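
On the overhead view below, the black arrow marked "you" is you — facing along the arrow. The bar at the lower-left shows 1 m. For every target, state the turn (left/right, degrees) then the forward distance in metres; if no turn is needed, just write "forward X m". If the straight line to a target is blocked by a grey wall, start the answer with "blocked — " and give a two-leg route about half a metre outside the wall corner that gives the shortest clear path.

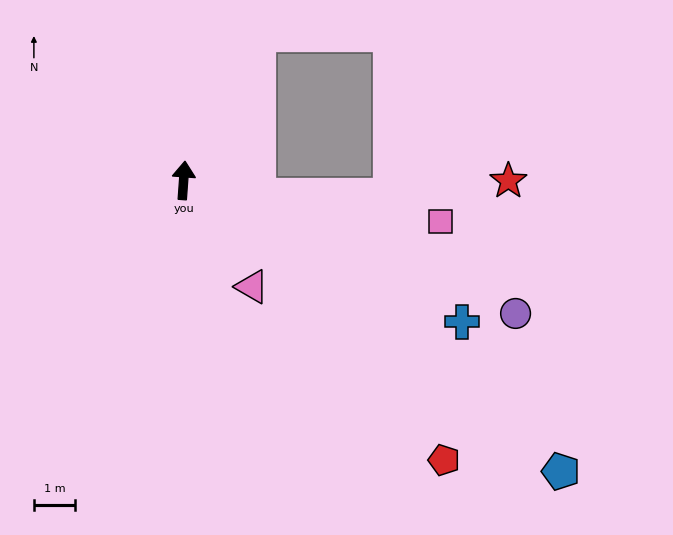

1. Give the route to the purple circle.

turn right 108°, forward 8.6 m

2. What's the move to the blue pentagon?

turn right 124°, forward 11.5 m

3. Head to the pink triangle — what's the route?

turn right 143°, forward 3.0 m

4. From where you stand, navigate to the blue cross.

turn right 113°, forward 7.5 m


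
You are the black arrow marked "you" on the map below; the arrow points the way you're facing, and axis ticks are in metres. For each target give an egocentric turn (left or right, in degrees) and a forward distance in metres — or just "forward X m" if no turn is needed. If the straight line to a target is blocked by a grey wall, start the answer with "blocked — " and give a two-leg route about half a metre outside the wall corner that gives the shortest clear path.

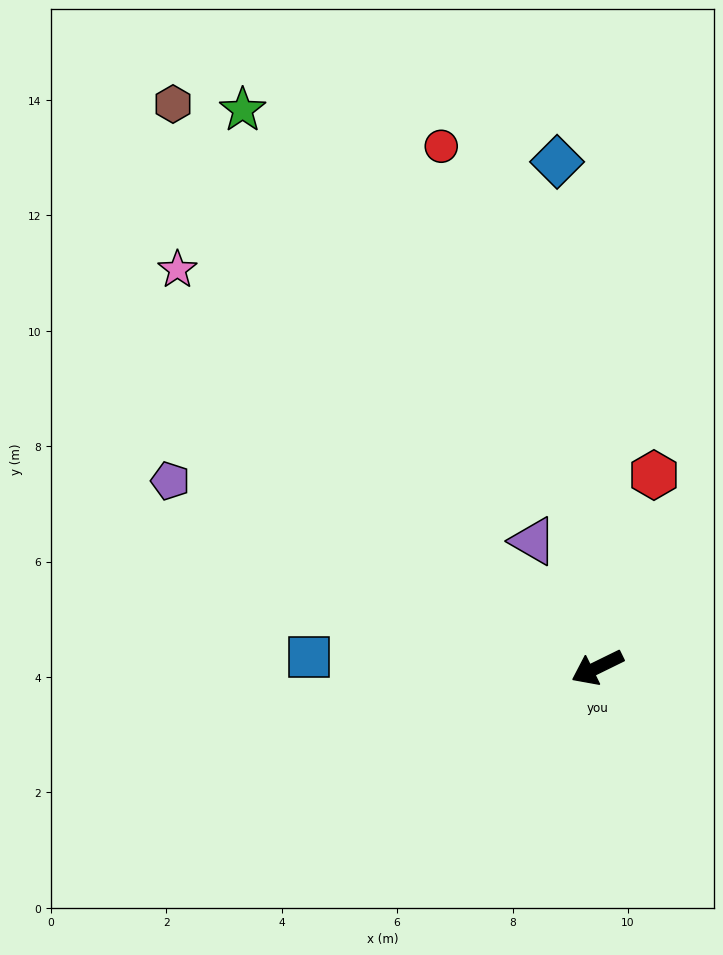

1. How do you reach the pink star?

turn right 70°, forward 10.0 m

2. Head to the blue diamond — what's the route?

turn right 112°, forward 8.8 m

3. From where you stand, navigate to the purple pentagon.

turn right 50°, forward 8.1 m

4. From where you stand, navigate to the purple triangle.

turn right 89°, forward 2.5 m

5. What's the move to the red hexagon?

turn right 133°, forward 3.5 m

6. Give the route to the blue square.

turn right 28°, forward 5.0 m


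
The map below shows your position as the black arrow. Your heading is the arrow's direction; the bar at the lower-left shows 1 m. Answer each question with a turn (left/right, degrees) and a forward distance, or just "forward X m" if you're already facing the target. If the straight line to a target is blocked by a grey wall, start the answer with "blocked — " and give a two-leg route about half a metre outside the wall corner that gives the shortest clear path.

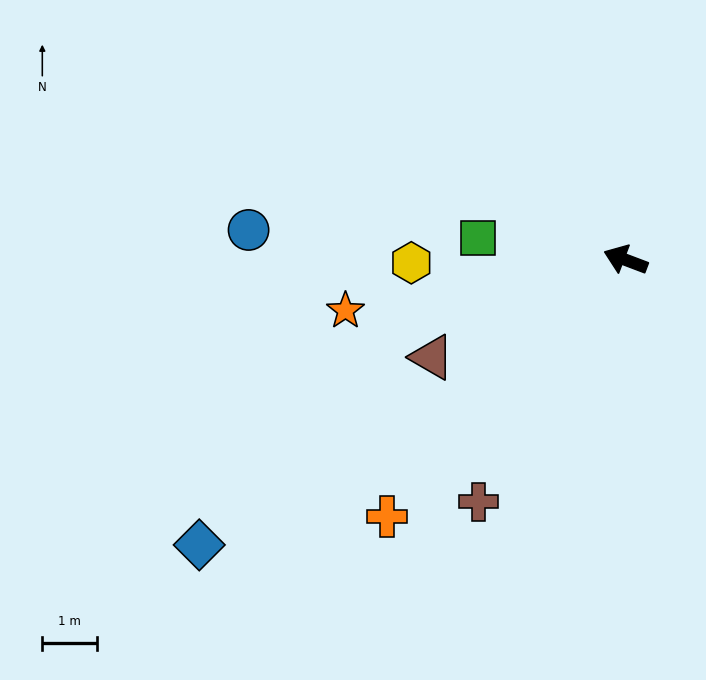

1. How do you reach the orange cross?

turn left 68°, forward 6.4 m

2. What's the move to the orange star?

turn left 31°, forward 5.2 m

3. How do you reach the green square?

turn left 12°, forward 2.7 m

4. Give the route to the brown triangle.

turn left 47°, forward 4.0 m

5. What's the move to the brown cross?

turn left 79°, forward 5.2 m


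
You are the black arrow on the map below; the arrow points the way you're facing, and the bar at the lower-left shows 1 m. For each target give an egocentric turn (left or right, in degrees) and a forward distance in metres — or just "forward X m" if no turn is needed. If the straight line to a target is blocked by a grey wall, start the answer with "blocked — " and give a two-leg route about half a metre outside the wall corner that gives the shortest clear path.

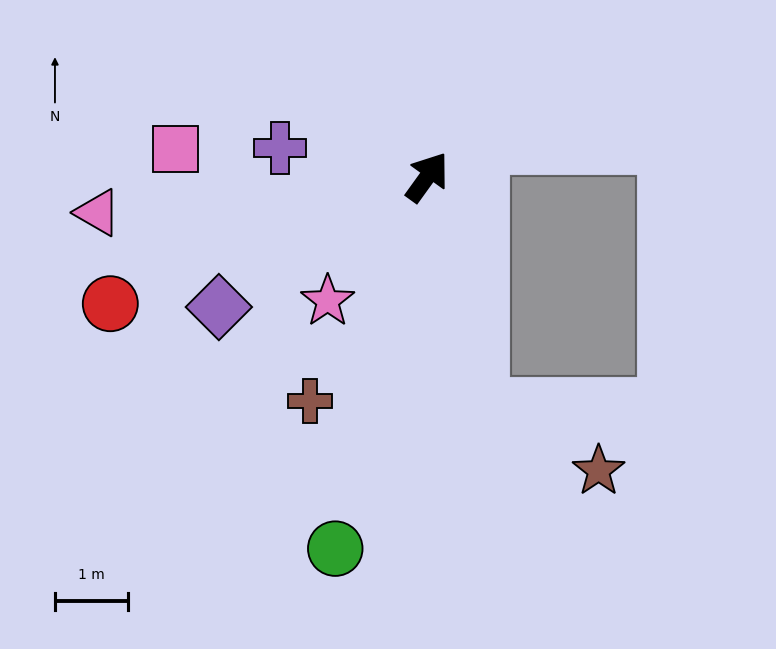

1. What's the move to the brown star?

blocked — turn right 132°, forward 3.3 m, then turn left 51°, forward 1.9 m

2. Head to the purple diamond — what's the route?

turn left 158°, forward 3.4 m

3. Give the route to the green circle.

turn right 158°, forward 5.2 m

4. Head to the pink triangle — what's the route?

turn left 132°, forward 4.5 m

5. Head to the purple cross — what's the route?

turn left 115°, forward 2.0 m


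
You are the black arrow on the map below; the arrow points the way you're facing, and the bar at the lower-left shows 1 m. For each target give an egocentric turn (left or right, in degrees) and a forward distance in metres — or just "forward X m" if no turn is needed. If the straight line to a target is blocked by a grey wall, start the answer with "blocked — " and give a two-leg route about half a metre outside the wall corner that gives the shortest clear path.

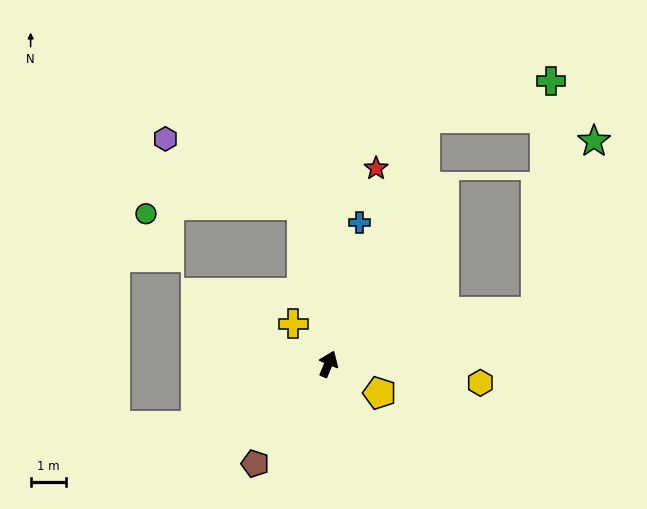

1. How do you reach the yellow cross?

turn left 64°, forward 1.5 m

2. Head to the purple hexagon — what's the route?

blocked — turn left 32°, forward 4.5 m, then turn left 55°, forward 4.3 m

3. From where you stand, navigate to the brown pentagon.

turn left 166°, forward 3.5 m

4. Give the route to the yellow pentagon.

turn right 97°, forward 1.7 m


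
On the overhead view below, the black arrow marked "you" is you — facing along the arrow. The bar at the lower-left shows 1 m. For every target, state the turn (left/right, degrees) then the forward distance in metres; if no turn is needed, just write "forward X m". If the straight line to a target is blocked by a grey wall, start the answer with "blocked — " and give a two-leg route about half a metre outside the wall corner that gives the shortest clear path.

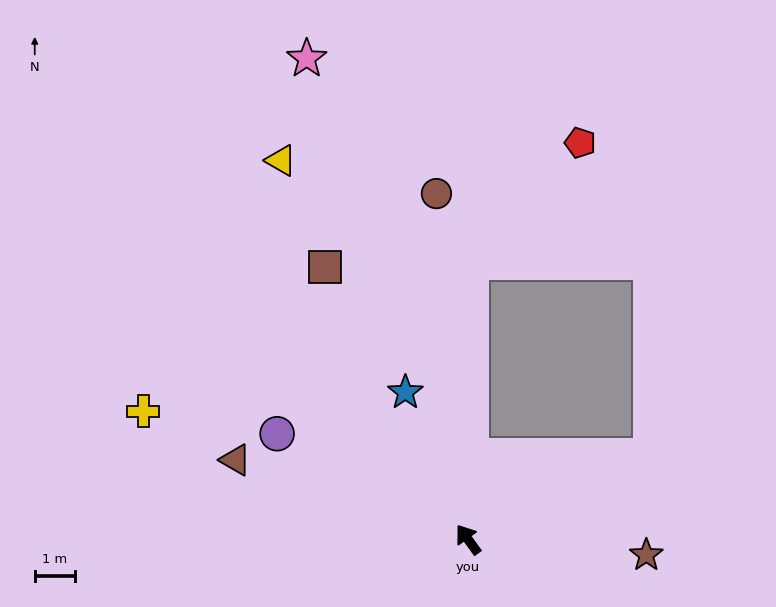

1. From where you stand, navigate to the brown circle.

turn right 31°, forward 8.6 m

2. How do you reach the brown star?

turn right 131°, forward 4.4 m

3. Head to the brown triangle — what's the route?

turn left 35°, forward 6.1 m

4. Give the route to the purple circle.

turn left 25°, forward 5.4 m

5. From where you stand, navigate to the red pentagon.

blocked — turn right 37°, forward 6.8 m, then turn right 41°, forward 4.0 m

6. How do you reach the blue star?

turn right 13°, forward 3.9 m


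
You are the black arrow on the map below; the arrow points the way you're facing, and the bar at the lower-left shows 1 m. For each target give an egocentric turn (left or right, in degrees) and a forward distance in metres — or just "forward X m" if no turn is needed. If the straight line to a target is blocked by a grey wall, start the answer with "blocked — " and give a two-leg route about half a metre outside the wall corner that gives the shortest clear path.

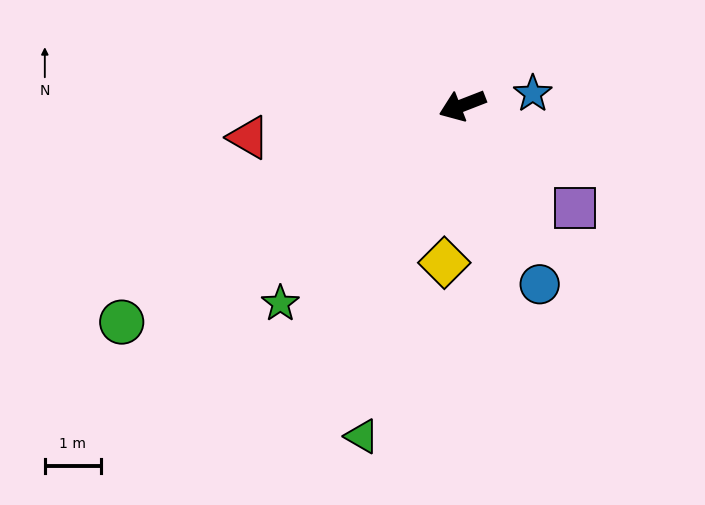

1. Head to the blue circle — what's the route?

turn left 92°, forward 3.5 m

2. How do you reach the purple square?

turn left 116°, forward 2.7 m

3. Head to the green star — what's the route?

turn left 26°, forward 4.8 m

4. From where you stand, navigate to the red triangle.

turn right 13°, forward 3.9 m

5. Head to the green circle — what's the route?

turn left 11°, forward 7.2 m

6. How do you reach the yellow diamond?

turn left 62°, forward 2.8 m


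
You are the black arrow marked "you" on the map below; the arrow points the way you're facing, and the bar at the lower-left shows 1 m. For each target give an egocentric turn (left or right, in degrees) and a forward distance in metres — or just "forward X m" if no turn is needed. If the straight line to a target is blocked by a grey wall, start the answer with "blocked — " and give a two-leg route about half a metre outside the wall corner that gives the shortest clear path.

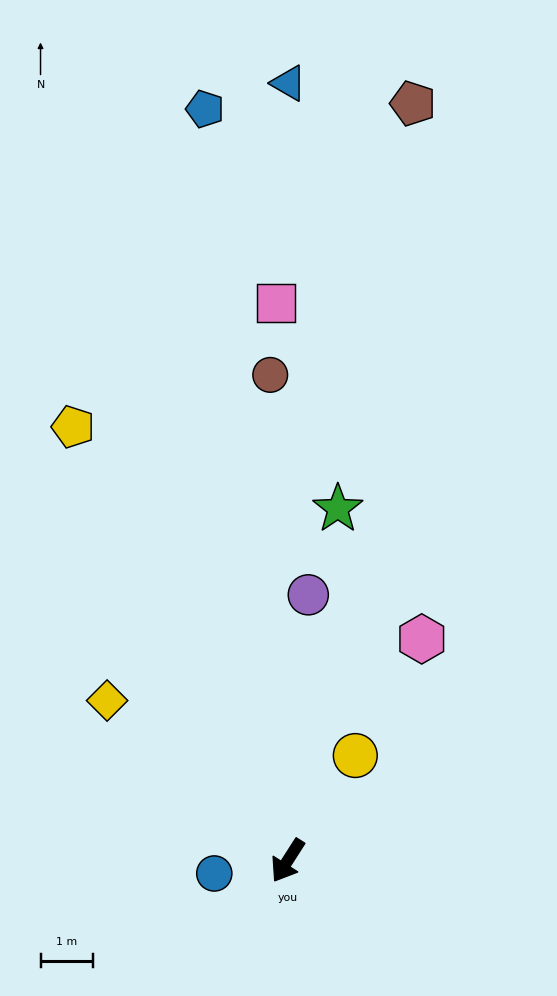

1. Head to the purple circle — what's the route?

turn right 152°, forward 5.0 m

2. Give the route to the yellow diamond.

turn right 99°, forward 4.6 m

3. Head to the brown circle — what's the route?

turn right 145°, forward 9.2 m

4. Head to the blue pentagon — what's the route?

turn right 141°, forward 14.3 m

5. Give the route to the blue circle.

turn right 48°, forward 1.4 m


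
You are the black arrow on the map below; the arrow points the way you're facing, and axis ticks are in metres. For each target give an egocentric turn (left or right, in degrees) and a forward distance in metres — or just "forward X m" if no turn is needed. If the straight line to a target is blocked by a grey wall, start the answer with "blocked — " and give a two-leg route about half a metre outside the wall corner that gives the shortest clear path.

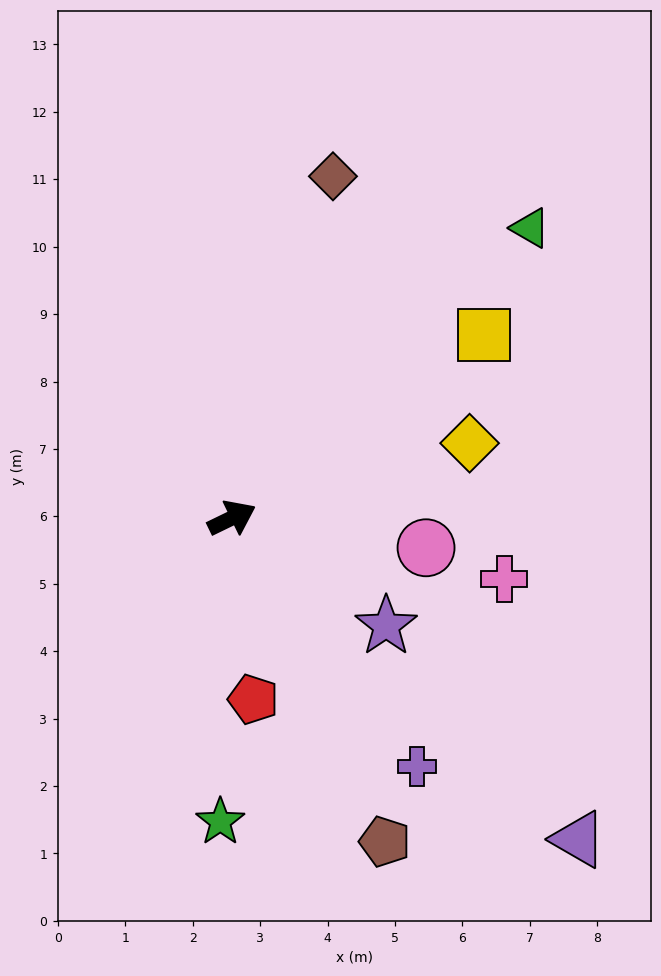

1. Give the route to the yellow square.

turn left 10°, forward 4.6 m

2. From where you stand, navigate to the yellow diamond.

turn right 8°, forward 3.7 m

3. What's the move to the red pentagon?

turn right 109°, forward 2.7 m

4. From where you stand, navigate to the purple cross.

turn right 79°, forward 4.6 m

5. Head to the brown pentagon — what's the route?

turn right 91°, forward 5.3 m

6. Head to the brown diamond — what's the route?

turn left 48°, forward 5.3 m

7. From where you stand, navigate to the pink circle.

turn right 35°, forward 2.9 m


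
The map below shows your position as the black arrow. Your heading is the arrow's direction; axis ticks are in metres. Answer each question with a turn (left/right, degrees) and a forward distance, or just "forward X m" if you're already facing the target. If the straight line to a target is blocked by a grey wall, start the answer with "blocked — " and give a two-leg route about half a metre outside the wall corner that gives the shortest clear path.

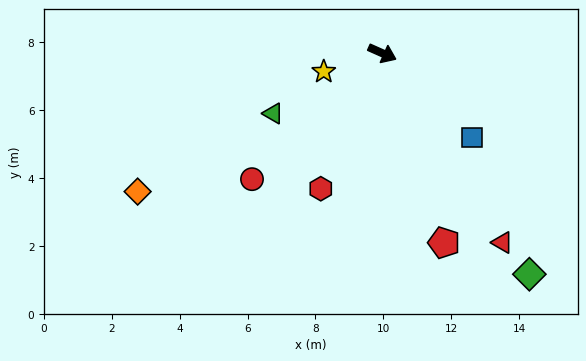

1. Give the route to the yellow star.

turn right 138°, forward 1.8 m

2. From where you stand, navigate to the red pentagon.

turn right 48°, forward 5.9 m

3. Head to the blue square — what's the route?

turn right 19°, forward 3.6 m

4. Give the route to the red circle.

turn right 112°, forward 5.3 m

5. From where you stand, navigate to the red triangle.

turn right 34°, forward 6.6 m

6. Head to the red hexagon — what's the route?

turn right 90°, forward 4.4 m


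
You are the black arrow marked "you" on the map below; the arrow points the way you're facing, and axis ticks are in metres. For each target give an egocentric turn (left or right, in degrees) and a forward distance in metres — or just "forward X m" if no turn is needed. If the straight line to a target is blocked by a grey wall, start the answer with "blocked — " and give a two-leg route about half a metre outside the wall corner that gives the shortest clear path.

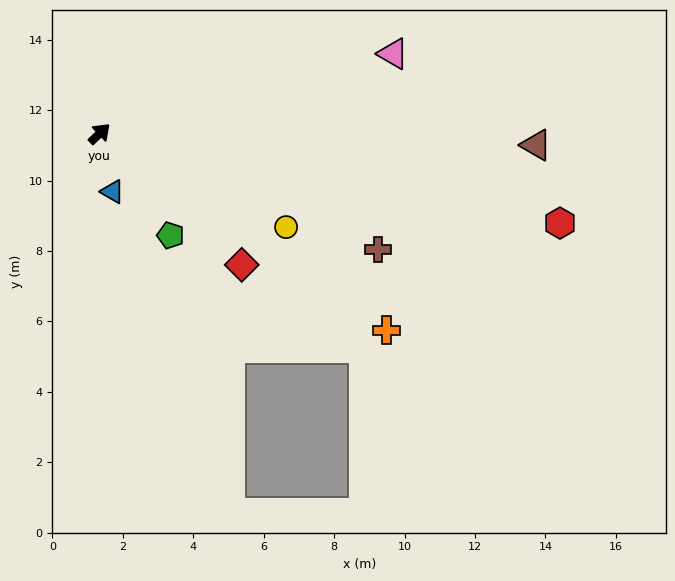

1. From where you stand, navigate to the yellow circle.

turn right 70°, forward 5.9 m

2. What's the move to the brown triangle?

turn right 45°, forward 12.4 m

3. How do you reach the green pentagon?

turn right 99°, forward 3.5 m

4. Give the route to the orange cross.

turn right 78°, forward 9.9 m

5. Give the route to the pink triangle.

turn right 28°, forward 8.6 m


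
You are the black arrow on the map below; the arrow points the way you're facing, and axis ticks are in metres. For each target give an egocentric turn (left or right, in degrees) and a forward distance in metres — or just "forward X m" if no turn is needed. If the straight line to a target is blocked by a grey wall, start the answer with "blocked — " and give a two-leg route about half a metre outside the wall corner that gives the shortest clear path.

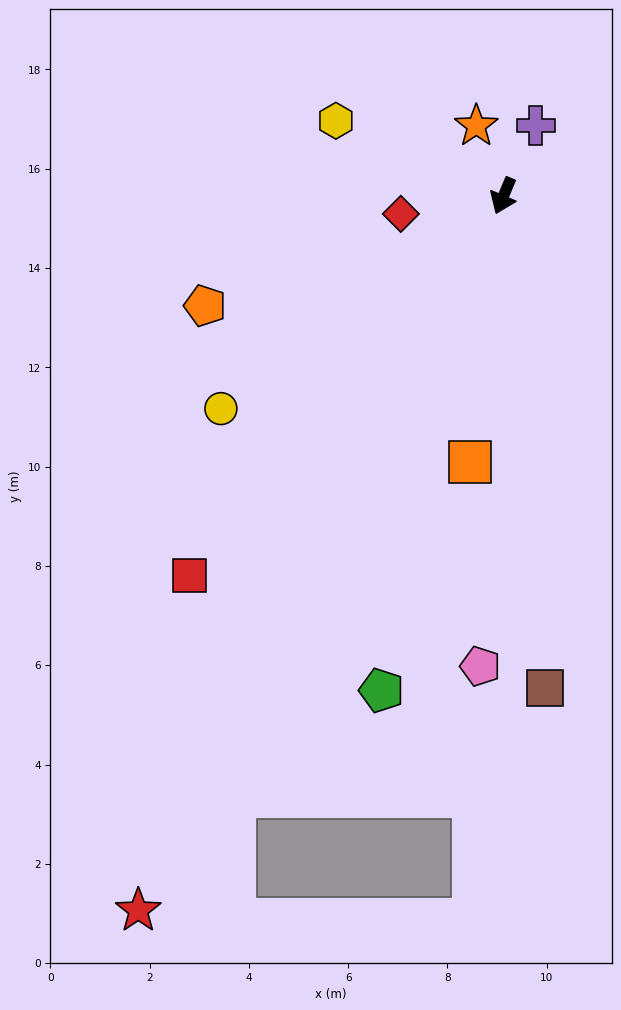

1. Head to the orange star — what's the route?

turn right 136°, forward 1.5 m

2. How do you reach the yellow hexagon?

turn right 91°, forward 3.7 m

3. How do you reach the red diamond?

turn right 57°, forward 2.1 m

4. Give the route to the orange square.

turn left 16°, forward 5.4 m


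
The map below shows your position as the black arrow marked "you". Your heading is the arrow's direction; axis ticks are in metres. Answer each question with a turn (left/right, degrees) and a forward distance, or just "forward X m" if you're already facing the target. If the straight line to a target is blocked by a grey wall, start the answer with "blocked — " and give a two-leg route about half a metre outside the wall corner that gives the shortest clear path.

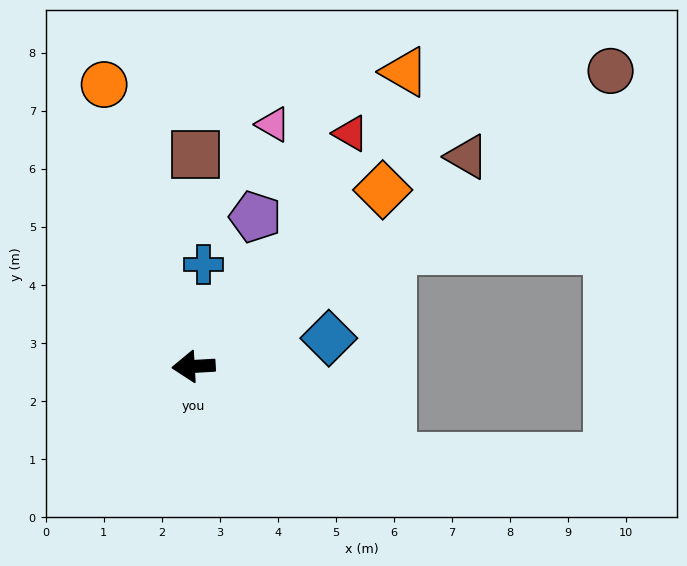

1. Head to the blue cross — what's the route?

turn right 99°, forward 1.8 m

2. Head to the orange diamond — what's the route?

turn right 140°, forward 4.5 m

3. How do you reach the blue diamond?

turn right 171°, forward 2.4 m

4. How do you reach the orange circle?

turn right 76°, forward 5.1 m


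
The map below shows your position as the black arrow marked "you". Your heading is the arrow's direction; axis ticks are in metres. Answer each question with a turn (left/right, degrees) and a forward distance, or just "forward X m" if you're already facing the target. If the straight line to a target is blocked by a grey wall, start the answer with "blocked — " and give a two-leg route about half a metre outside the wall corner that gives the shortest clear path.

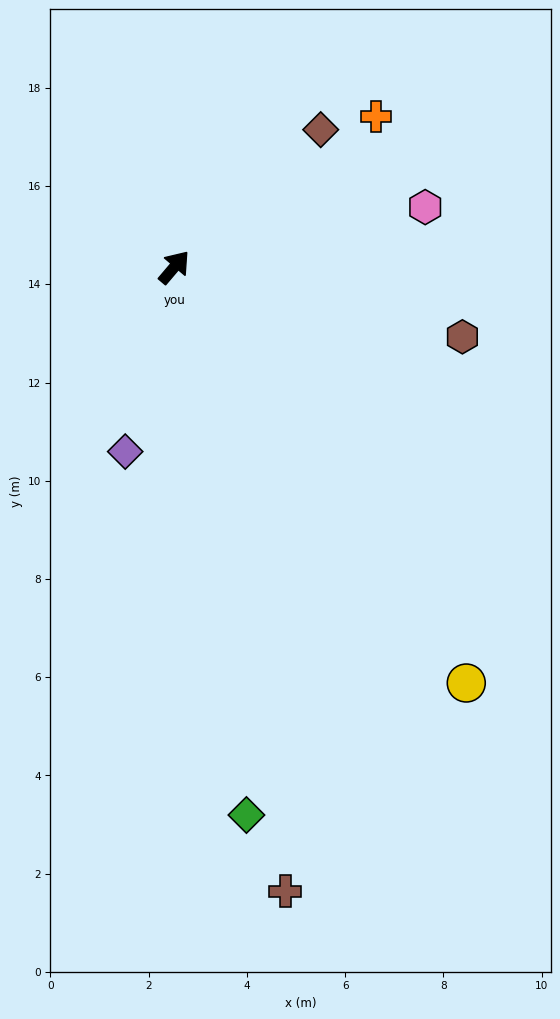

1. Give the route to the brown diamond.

turn right 7°, forward 4.1 m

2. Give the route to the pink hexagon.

turn right 36°, forward 5.3 m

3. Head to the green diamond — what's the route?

turn right 132°, forward 11.3 m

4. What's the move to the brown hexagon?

turn right 63°, forward 6.0 m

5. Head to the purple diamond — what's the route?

turn right 155°, forward 3.9 m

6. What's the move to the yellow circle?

turn right 105°, forward 10.3 m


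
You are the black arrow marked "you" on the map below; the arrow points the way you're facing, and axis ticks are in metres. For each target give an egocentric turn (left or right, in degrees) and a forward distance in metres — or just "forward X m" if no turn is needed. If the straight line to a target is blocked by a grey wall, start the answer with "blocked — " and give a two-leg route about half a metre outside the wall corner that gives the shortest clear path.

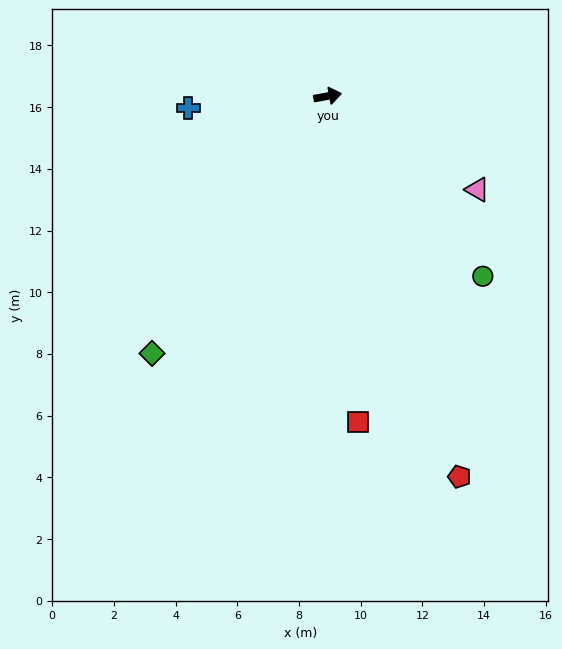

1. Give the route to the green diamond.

turn right 135°, forward 10.1 m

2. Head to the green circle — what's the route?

turn right 60°, forward 7.7 m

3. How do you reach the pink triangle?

turn right 43°, forward 5.7 m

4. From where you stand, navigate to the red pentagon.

turn right 81°, forward 13.1 m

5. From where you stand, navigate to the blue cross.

turn left 174°, forward 4.5 m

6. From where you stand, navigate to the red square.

turn right 95°, forward 10.6 m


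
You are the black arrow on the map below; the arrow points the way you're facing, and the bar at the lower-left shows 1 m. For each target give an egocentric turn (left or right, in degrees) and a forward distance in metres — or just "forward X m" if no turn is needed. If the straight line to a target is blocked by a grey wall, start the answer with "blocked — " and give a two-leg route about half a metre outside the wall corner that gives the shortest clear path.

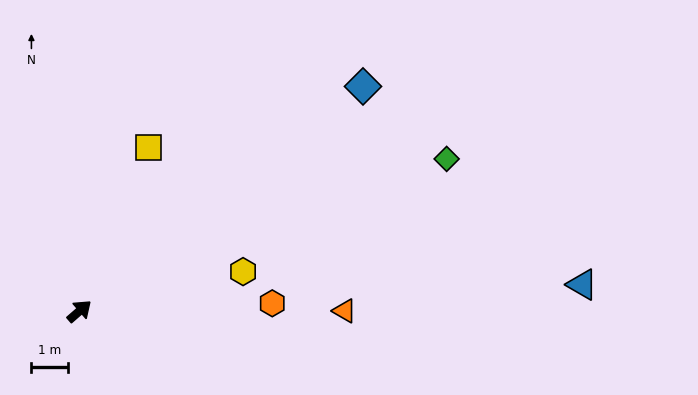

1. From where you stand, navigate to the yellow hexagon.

turn right 27°, forward 4.6 m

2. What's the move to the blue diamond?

turn right 3°, forward 10.0 m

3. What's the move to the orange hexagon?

turn right 39°, forward 5.3 m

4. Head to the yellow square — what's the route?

turn left 26°, forward 4.9 m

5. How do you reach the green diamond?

turn right 19°, forward 10.9 m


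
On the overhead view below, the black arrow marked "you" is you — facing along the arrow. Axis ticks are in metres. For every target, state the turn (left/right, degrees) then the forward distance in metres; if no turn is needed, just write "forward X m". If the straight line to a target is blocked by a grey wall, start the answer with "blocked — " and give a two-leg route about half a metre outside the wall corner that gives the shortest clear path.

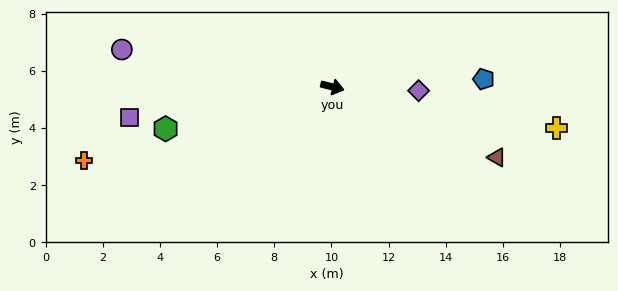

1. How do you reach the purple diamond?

turn left 12°, forward 3.0 m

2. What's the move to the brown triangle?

turn right 9°, forward 6.3 m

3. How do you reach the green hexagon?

turn right 152°, forward 6.0 m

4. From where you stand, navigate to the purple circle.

turn right 176°, forward 7.5 m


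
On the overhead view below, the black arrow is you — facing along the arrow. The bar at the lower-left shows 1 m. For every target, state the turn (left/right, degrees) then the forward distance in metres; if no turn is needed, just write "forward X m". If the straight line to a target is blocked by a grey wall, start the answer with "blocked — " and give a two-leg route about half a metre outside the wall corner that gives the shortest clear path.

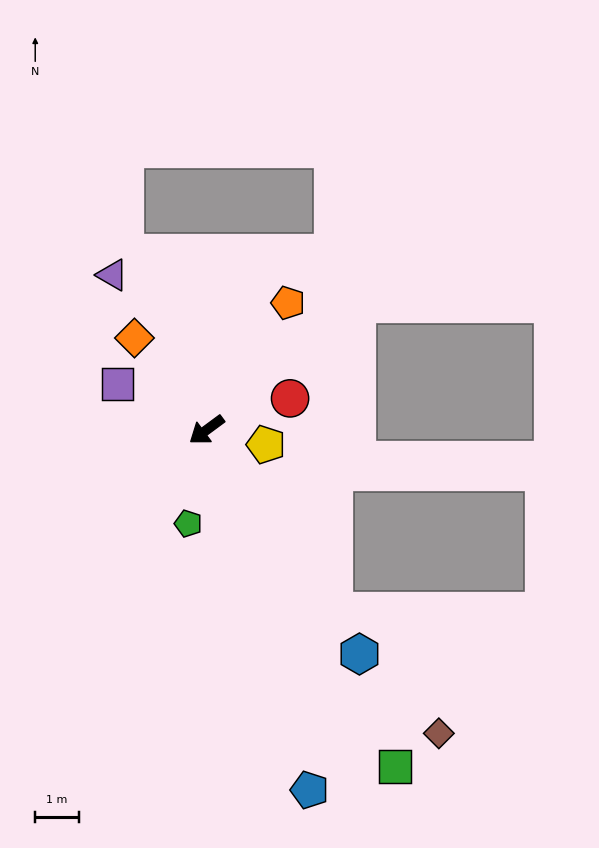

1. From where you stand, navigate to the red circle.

turn left 164°, forward 2.0 m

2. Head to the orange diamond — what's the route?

turn right 88°, forward 2.7 m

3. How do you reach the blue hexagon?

turn left 88°, forward 6.2 m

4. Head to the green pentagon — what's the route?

turn left 42°, forward 2.2 m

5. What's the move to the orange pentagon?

turn right 159°, forward 3.4 m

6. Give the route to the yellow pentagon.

turn left 130°, forward 1.4 m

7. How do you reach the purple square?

turn right 64°, forward 2.3 m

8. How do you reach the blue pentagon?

turn left 70°, forward 8.5 m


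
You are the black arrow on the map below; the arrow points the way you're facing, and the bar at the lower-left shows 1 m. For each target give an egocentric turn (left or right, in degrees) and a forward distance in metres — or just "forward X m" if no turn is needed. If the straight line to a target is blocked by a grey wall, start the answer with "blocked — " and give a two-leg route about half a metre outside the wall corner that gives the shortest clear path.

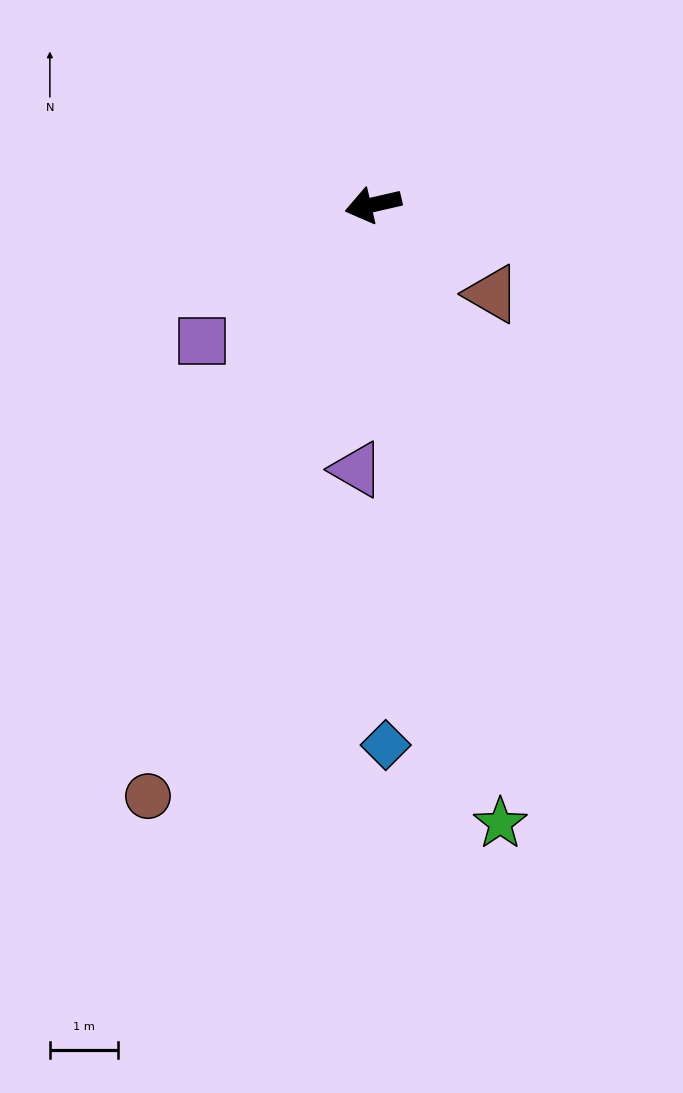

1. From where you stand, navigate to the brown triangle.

turn left 130°, forward 2.2 m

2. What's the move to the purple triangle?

turn left 74°, forward 3.9 m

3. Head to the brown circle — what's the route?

turn left 56°, forward 9.3 m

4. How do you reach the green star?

turn left 89°, forward 9.3 m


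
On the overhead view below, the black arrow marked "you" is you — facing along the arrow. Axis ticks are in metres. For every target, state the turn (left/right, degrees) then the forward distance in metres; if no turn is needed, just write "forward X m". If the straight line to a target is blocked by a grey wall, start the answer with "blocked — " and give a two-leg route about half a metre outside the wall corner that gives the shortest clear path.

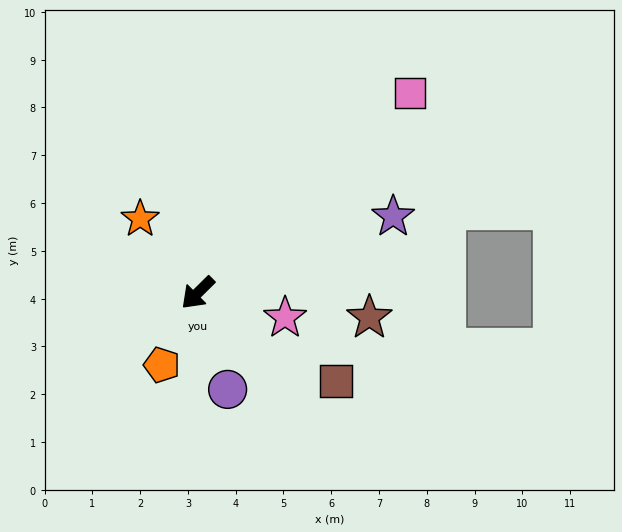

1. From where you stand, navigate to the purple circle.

turn left 63°, forward 2.1 m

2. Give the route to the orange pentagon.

turn left 19°, forward 1.7 m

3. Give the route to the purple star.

turn left 157°, forward 4.4 m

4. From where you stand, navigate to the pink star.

turn left 119°, forward 1.9 m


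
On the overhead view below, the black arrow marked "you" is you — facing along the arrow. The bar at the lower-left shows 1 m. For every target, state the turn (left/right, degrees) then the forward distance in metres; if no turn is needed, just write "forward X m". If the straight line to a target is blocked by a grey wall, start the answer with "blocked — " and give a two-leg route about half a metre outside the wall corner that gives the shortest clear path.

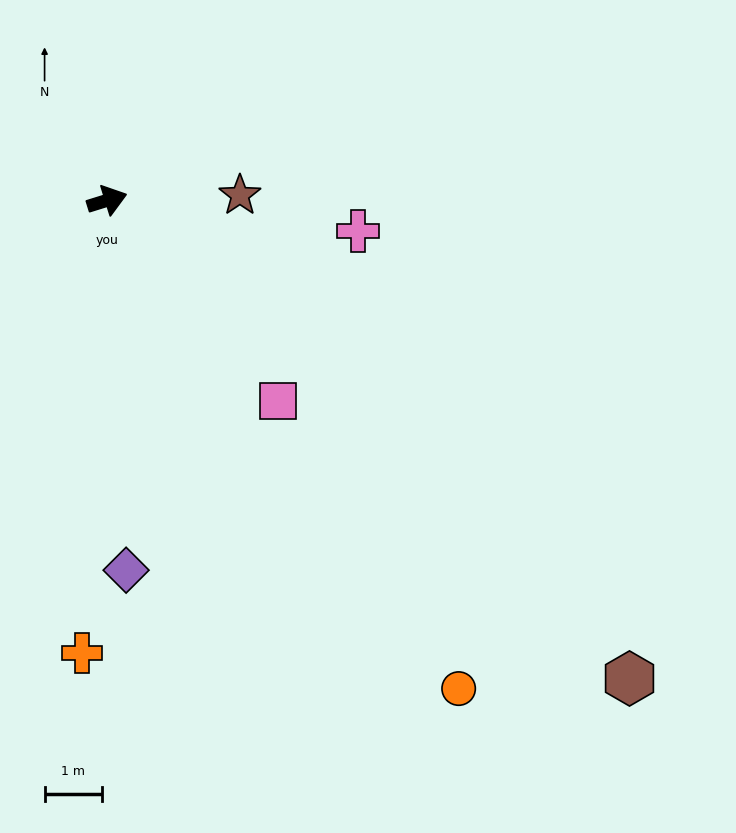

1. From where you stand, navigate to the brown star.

turn right 15°, forward 2.3 m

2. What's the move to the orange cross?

turn right 110°, forward 7.9 m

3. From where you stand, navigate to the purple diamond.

turn right 104°, forward 6.4 m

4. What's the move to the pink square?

turn right 67°, forward 4.6 m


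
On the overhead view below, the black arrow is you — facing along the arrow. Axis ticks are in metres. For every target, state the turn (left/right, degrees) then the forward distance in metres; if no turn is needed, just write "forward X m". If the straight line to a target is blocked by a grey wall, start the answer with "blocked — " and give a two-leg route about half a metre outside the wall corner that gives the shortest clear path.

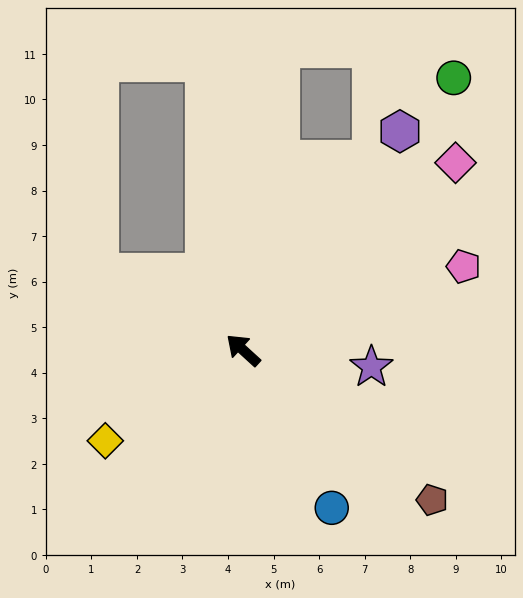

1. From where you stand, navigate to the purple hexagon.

turn right 83°, forward 5.9 m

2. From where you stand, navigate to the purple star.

turn right 145°, forward 2.8 m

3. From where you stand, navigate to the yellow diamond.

turn left 76°, forward 3.6 m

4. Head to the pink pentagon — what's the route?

turn right 117°, forward 5.2 m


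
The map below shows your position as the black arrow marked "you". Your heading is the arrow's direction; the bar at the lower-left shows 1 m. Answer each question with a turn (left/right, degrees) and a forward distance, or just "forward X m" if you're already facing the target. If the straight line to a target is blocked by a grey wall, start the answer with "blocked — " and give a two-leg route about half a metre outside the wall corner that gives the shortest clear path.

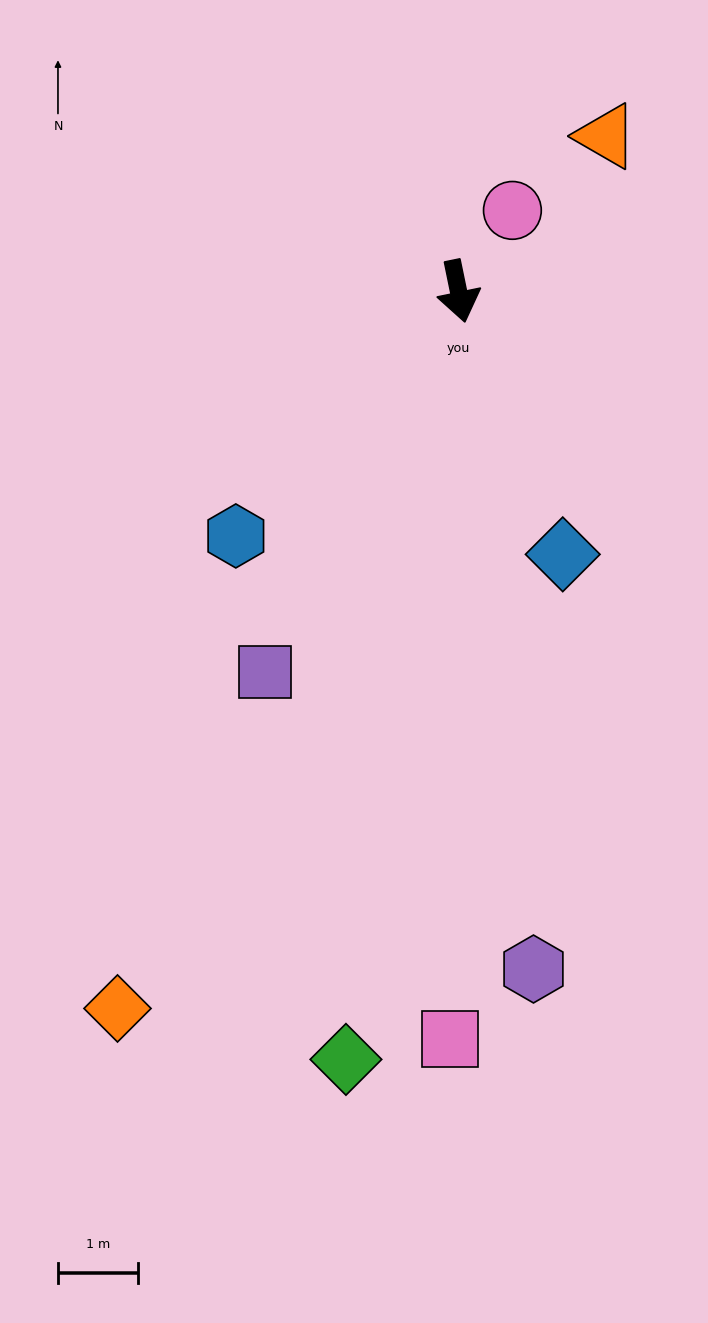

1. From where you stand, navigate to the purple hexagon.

turn right 5°, forward 8.5 m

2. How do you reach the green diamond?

turn right 20°, forward 9.7 m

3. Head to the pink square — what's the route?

turn right 12°, forward 9.4 m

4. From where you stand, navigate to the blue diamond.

turn left 10°, forward 3.5 m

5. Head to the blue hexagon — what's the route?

turn right 54°, forward 4.1 m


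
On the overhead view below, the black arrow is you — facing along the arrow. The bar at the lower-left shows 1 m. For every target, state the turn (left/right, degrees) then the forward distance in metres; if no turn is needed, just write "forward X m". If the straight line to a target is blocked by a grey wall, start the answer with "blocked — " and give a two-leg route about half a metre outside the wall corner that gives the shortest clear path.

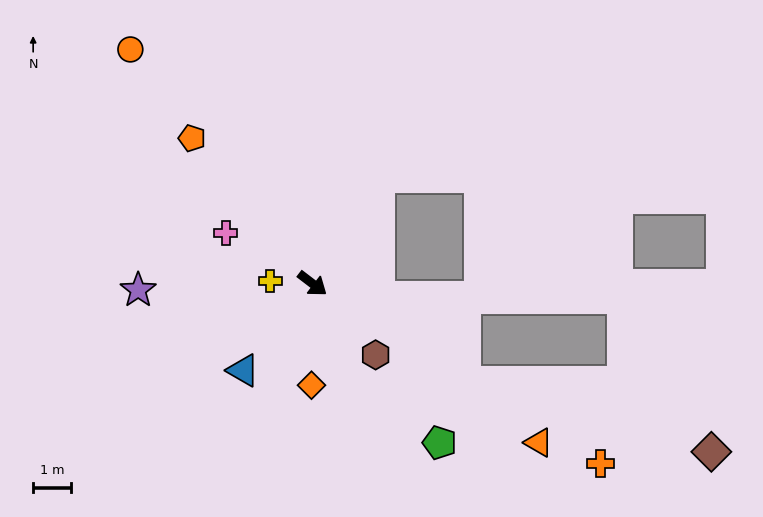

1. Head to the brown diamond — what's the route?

blocked — turn left 4°, forward 4.8 m, then turn left 18°, forward 6.7 m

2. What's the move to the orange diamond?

turn right 53°, forward 2.7 m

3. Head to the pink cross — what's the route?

turn right 173°, forward 2.6 m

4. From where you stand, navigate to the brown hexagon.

turn right 11°, forward 2.5 m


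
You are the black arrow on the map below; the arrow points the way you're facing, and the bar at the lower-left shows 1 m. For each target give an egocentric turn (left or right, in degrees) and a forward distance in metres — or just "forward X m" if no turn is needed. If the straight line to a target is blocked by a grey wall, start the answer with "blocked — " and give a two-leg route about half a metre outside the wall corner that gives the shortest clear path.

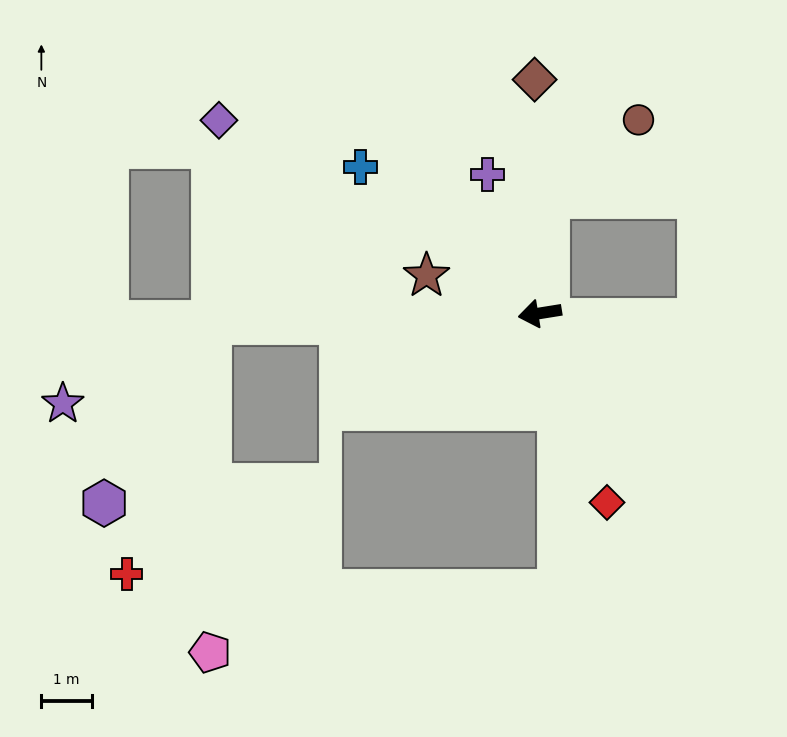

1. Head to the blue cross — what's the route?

turn right 48°, forward 4.6 m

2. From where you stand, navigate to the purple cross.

turn right 78°, forward 2.9 m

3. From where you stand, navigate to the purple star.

blocked — turn right 7°, forward 6.5 m, then turn left 27°, forward 3.3 m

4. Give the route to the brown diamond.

turn right 98°, forward 4.6 m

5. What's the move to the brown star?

turn right 28°, forward 2.4 m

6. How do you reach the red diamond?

turn left 100°, forward 4.0 m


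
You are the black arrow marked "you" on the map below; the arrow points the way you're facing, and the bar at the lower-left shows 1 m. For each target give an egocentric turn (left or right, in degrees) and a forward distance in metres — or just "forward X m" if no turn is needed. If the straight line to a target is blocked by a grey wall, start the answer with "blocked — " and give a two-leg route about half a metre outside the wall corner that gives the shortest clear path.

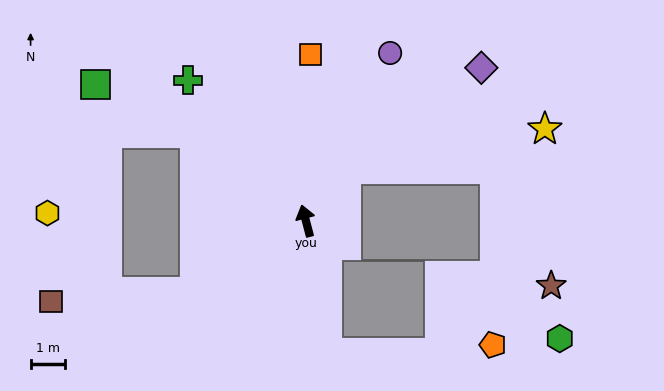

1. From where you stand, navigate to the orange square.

turn right 16°, forward 4.9 m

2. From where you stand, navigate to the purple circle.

turn right 41°, forward 5.5 m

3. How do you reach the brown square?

blocked — turn left 107°, forward 3.8 m, then turn right 28°, forward 4.2 m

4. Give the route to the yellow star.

blocked — turn right 53°, forward 1.9 m, then turn right 40°, forward 5.9 m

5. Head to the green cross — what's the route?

turn left 25°, forward 5.4 m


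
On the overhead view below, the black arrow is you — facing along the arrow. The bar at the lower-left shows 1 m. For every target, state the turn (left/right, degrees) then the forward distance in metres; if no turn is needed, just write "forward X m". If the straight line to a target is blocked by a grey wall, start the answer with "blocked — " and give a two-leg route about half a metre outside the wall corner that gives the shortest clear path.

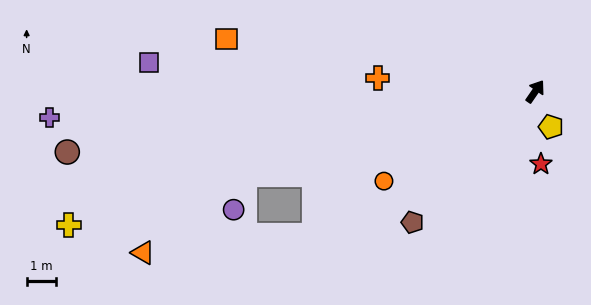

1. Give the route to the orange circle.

turn left 155°, forward 6.1 m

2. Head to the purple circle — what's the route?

blocked — turn left 141°, forward 10.4 m, then turn left 55°, forward 1.3 m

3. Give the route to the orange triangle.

blocked — turn left 141°, forward 10.4 m, then turn left 21°, forward 4.4 m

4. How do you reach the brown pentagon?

turn left 171°, forward 6.2 m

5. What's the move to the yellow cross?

turn left 141°, forward 16.8 m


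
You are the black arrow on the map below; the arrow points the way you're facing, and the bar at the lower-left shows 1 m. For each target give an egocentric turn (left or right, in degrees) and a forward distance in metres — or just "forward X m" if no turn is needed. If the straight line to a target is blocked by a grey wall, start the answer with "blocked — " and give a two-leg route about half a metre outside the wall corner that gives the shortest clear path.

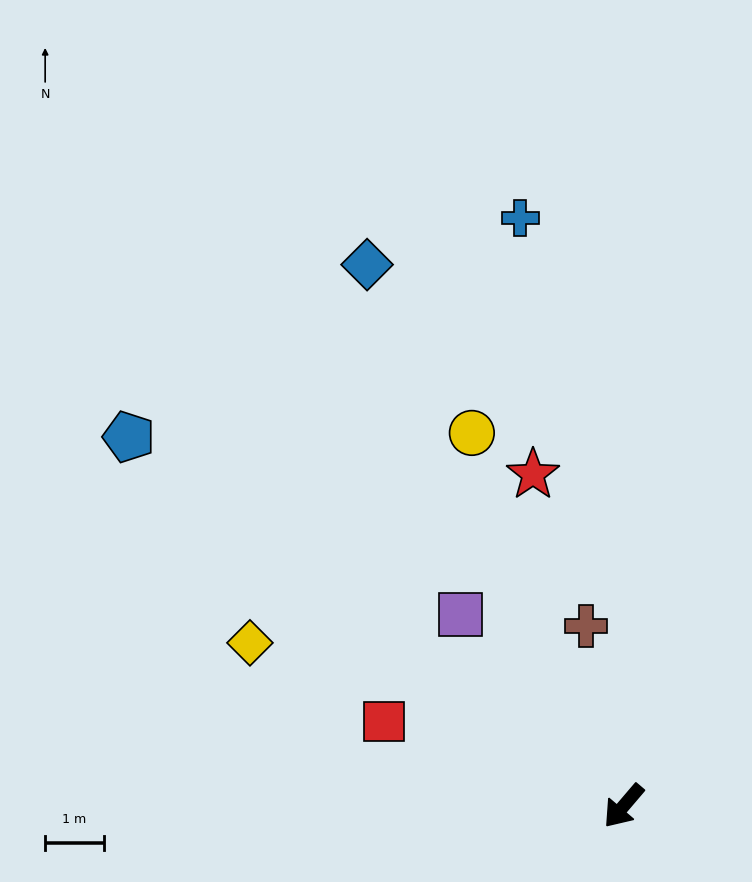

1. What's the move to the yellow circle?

turn right 117°, forward 6.9 m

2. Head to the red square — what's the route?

turn right 69°, forward 4.4 m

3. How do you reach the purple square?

turn right 99°, forward 4.3 m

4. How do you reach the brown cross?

turn right 128°, forward 3.1 m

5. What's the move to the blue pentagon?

turn right 86°, forward 10.6 m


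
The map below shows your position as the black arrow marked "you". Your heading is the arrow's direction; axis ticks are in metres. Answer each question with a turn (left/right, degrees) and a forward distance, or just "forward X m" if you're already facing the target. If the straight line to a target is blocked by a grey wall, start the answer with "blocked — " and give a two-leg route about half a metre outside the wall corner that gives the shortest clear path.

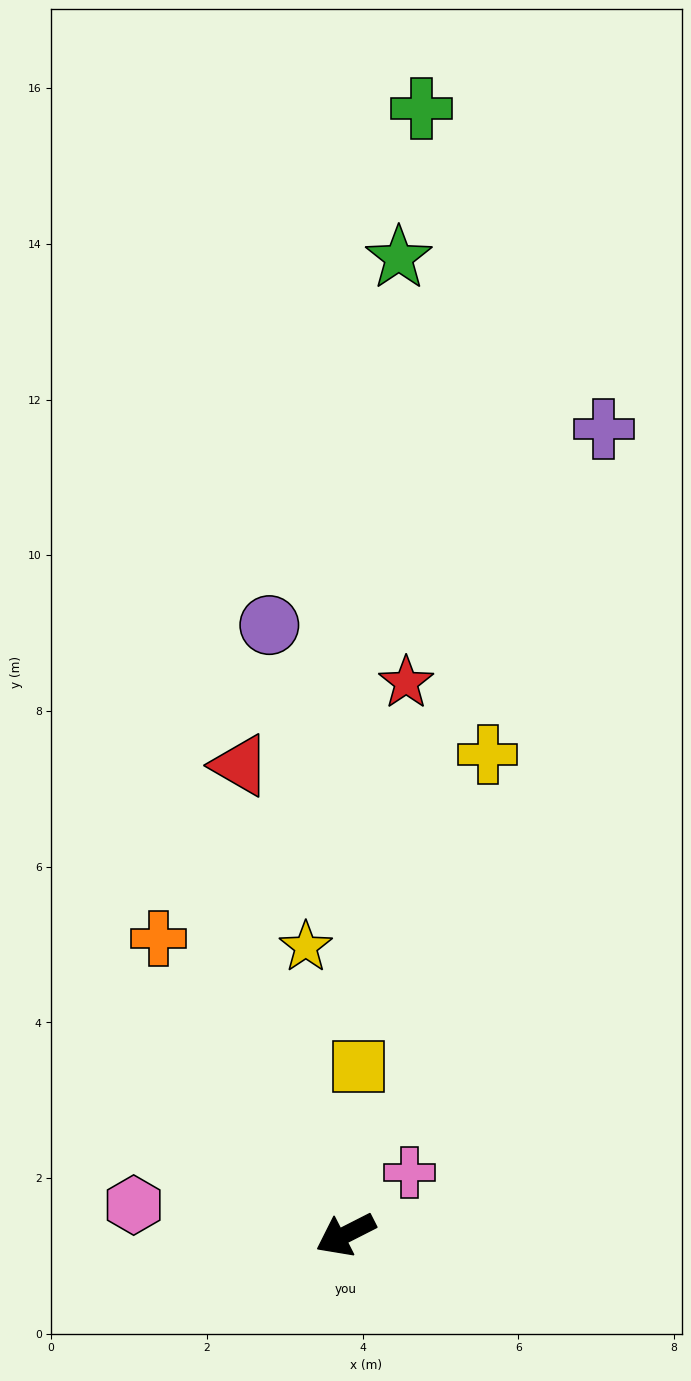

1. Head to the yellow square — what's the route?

turn right 121°, forward 2.2 m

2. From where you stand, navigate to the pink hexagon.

turn right 35°, forward 2.7 m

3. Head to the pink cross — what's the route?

turn right 163°, forward 1.1 m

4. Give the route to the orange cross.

turn right 85°, forward 4.5 m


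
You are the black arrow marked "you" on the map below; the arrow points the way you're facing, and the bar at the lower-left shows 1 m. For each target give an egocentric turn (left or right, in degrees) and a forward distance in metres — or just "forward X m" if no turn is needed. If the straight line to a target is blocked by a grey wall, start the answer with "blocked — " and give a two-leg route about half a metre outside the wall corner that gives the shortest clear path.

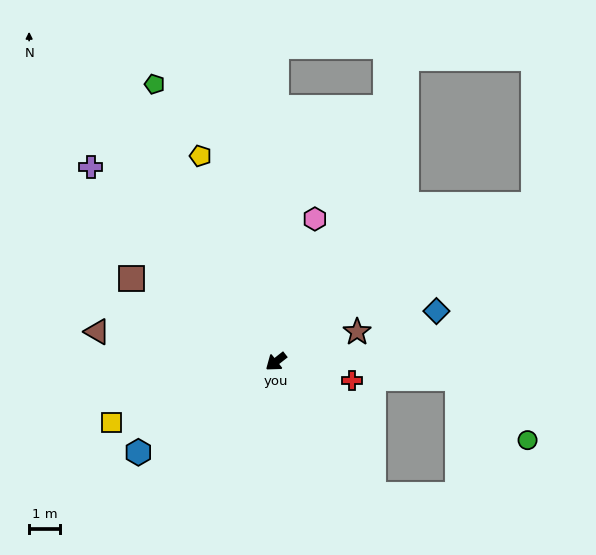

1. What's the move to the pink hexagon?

turn right 143°, forward 4.8 m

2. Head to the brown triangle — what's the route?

turn right 48°, forward 5.9 m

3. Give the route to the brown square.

turn right 68°, forward 5.4 m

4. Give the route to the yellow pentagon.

turn right 108°, forward 7.1 m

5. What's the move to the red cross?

turn left 128°, forward 2.5 m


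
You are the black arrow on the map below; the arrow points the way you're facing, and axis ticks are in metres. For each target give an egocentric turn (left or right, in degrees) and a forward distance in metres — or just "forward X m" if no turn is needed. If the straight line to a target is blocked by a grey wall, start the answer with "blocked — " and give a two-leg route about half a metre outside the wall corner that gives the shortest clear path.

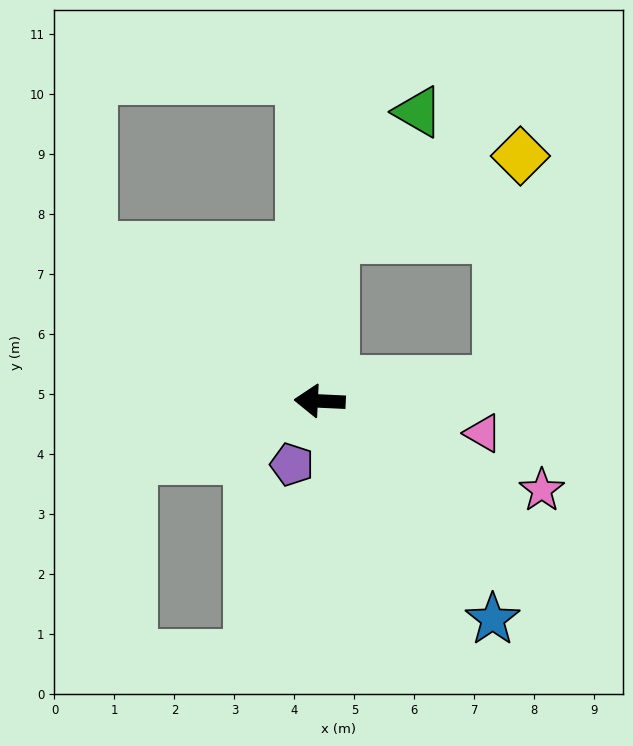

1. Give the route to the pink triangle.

turn left 172°, forward 2.8 m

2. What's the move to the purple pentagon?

turn left 69°, forward 1.2 m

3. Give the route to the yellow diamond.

blocked — turn right 92°, forward 2.7 m, then turn right 61°, forward 3.4 m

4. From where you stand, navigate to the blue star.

turn left 131°, forward 4.6 m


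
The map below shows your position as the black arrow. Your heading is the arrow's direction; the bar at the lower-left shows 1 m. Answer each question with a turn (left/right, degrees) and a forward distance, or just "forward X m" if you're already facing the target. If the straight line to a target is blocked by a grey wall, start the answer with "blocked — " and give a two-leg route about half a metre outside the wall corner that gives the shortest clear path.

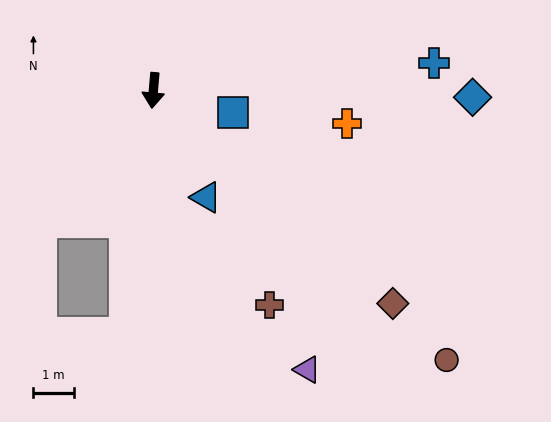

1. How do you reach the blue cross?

turn left 101°, forward 7.0 m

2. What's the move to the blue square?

turn left 79°, forward 2.1 m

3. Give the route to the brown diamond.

turn left 53°, forward 8.0 m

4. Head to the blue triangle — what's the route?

turn left 31°, forward 3.0 m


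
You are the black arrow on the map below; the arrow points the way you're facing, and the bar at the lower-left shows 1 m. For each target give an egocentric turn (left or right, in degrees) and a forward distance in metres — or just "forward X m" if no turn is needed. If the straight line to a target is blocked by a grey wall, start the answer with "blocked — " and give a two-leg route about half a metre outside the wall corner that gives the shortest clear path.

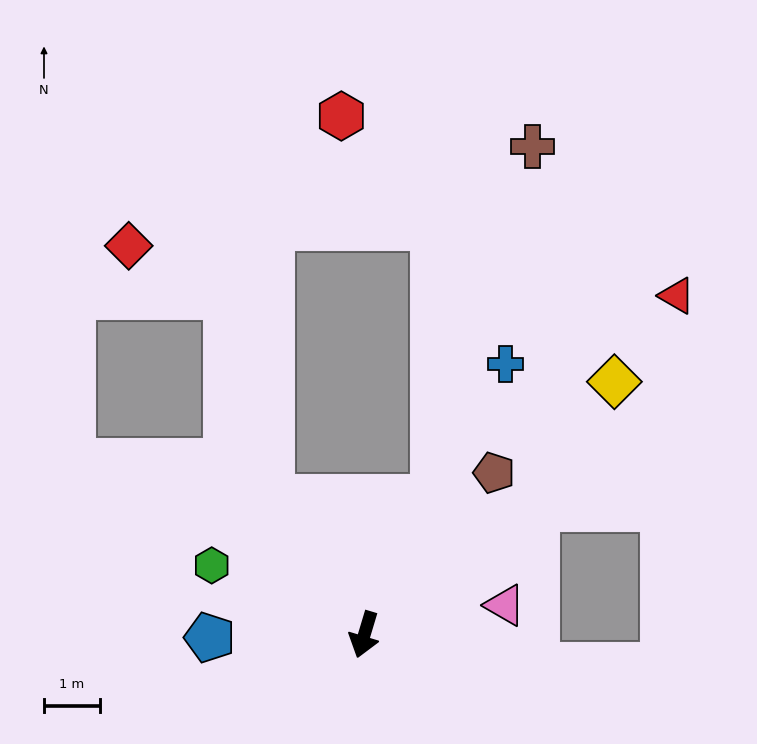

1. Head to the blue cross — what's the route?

turn left 169°, forward 5.5 m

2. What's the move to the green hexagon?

turn right 98°, forward 3.0 m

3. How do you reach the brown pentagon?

turn left 158°, forward 3.7 m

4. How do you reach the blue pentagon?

turn right 72°, forward 2.8 m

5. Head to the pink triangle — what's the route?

turn left 119°, forward 2.6 m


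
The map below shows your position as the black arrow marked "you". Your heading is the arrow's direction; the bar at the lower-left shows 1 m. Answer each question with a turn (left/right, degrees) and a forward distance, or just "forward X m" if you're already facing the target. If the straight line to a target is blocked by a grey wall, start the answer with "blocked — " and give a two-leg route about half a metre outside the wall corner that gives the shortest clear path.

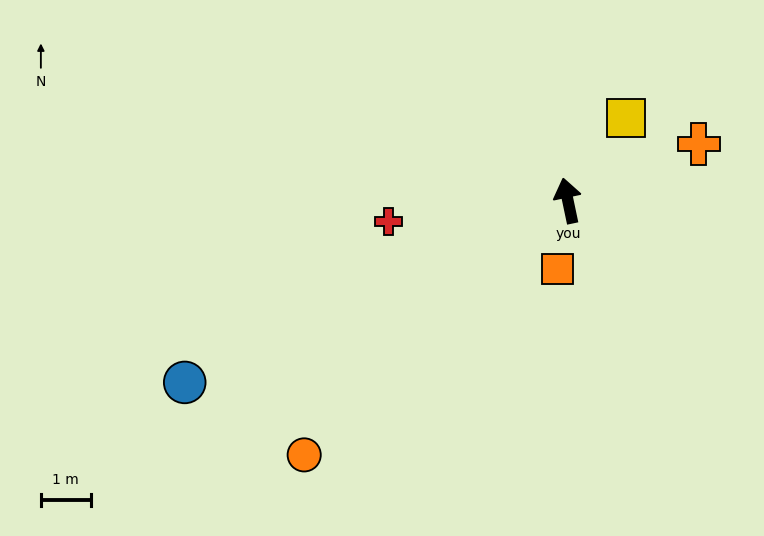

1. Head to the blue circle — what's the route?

turn left 103°, forward 8.5 m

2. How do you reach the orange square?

turn left 159°, forward 1.4 m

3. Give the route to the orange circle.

turn left 122°, forward 7.4 m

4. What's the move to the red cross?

turn left 85°, forward 3.6 m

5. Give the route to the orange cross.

turn right 79°, forward 2.9 m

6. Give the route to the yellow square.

turn right 47°, forward 2.0 m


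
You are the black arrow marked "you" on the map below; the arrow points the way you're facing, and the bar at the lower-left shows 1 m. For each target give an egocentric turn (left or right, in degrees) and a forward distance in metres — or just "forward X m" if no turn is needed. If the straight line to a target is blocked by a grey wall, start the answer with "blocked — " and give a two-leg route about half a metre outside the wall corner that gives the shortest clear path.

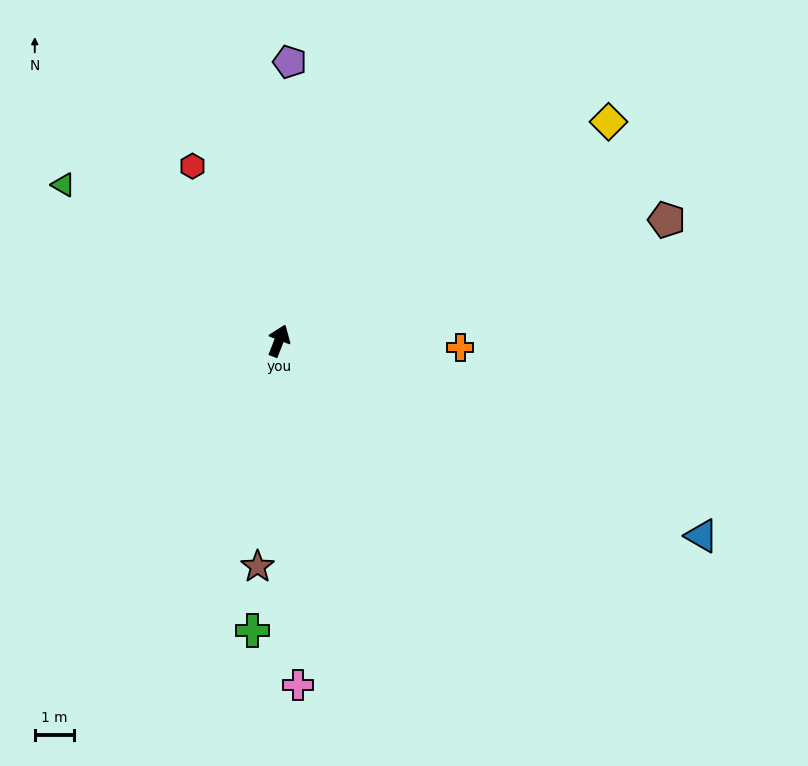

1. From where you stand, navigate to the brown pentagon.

turn right 51°, forward 10.2 m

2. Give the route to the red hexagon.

turn left 48°, forward 4.9 m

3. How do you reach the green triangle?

turn left 75°, forward 6.7 m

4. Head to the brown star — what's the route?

turn right 164°, forward 5.7 m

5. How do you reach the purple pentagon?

turn left 19°, forward 7.0 m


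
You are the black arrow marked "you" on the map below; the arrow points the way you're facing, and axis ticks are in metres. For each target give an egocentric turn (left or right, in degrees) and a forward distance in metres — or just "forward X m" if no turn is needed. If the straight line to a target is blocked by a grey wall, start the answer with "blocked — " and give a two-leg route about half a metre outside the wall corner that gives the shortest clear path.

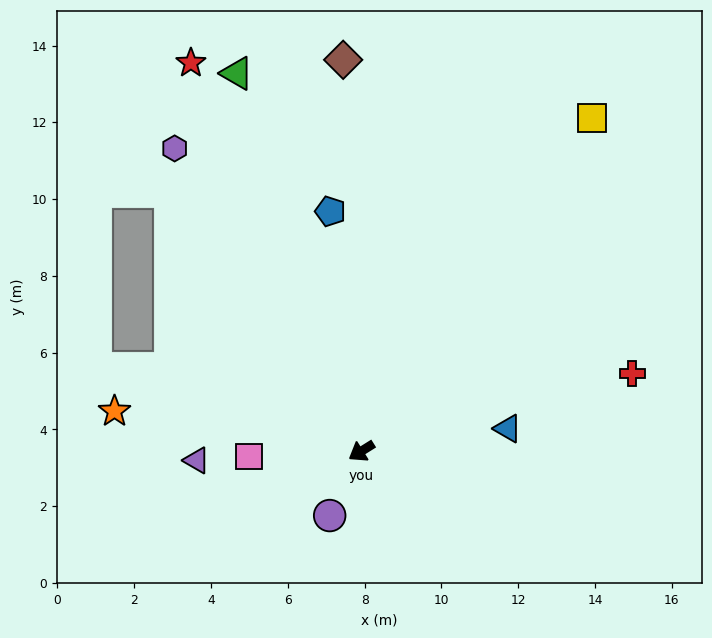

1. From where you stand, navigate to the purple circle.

turn left 32°, forward 1.9 m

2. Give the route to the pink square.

turn right 29°, forward 2.9 m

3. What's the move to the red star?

turn right 98°, forward 11.0 m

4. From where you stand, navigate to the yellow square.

turn right 157°, forward 10.6 m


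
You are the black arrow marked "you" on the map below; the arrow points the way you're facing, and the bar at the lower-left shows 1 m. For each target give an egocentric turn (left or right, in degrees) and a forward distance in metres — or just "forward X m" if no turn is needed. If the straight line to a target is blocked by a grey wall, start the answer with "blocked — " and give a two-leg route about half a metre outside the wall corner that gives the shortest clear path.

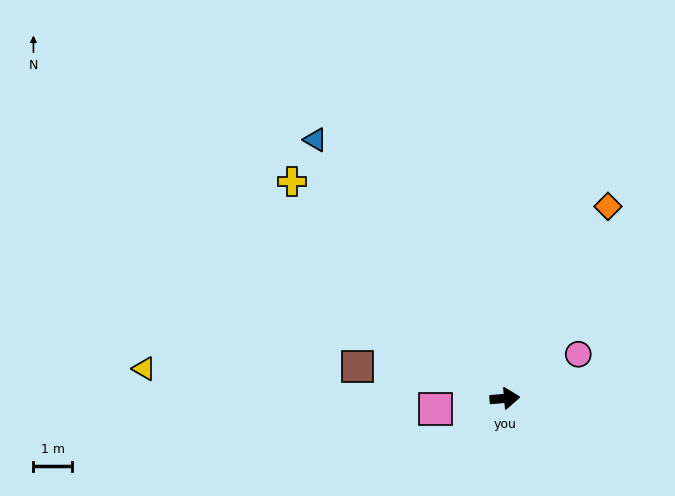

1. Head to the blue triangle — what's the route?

turn left 121°, forward 8.2 m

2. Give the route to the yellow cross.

turn left 129°, forward 7.8 m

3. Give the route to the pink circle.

turn left 26°, forward 2.2 m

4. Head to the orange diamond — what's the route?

turn left 57°, forward 5.6 m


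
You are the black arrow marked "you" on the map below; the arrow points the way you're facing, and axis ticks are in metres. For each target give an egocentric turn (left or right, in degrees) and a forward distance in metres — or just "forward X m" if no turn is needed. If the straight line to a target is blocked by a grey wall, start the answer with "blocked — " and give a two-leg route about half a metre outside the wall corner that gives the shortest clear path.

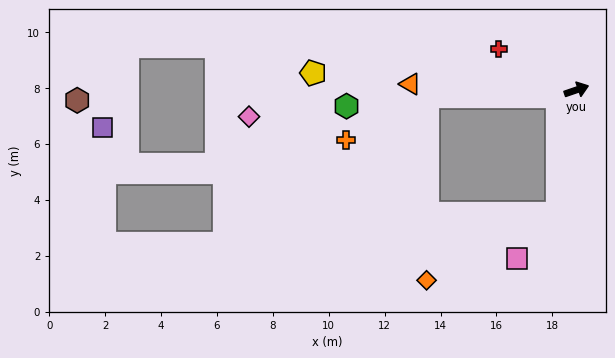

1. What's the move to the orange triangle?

turn left 159°, forward 5.9 m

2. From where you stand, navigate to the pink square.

blocked — turn right 118°, forward 4.5 m, then turn right 33°, forward 2.2 m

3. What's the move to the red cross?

turn left 133°, forward 3.1 m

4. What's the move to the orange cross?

blocked — turn left 164°, forward 5.3 m, then turn left 25°, forward 3.3 m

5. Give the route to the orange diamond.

blocked — turn right 118°, forward 4.5 m, then turn right 54°, forward 5.3 m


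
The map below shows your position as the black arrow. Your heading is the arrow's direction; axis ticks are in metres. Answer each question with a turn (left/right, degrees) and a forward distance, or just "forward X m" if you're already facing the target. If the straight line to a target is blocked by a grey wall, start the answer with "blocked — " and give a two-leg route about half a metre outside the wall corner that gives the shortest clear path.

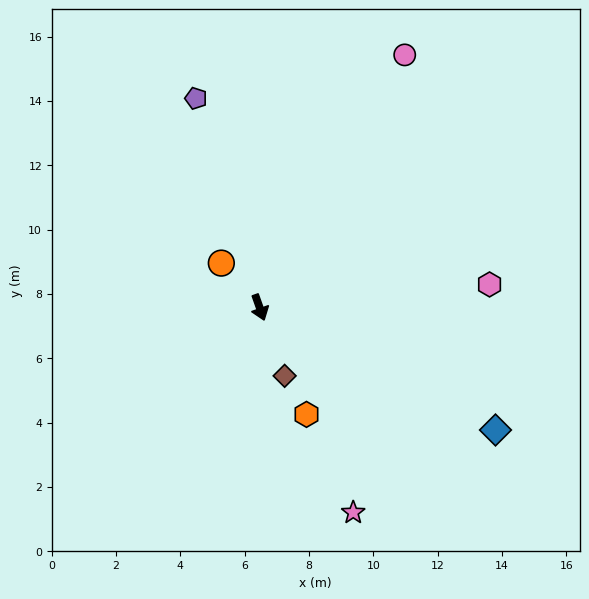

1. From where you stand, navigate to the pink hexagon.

turn left 76°, forward 7.2 m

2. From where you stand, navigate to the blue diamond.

turn left 43°, forward 8.3 m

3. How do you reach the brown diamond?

forward 2.3 m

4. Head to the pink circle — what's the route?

turn left 131°, forward 9.1 m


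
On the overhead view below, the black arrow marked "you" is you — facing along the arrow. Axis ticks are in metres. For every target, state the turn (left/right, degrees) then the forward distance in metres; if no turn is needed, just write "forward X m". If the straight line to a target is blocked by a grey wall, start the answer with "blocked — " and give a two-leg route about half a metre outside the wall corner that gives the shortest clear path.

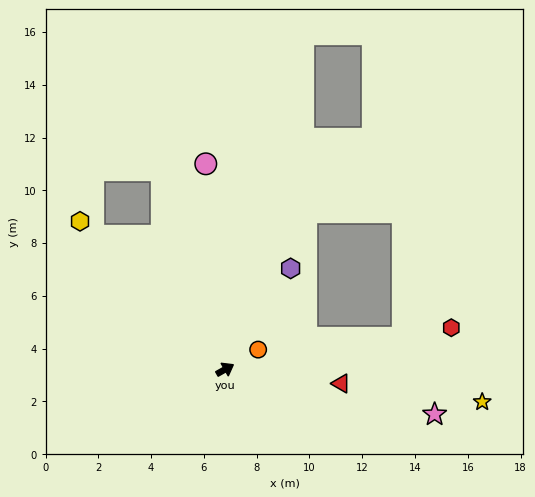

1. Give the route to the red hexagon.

turn right 19°, forward 8.7 m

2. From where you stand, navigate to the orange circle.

forward 1.5 m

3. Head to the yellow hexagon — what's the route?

turn left 105°, forward 7.9 m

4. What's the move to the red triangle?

turn right 36°, forward 4.4 m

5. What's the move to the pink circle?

turn left 66°, forward 7.8 m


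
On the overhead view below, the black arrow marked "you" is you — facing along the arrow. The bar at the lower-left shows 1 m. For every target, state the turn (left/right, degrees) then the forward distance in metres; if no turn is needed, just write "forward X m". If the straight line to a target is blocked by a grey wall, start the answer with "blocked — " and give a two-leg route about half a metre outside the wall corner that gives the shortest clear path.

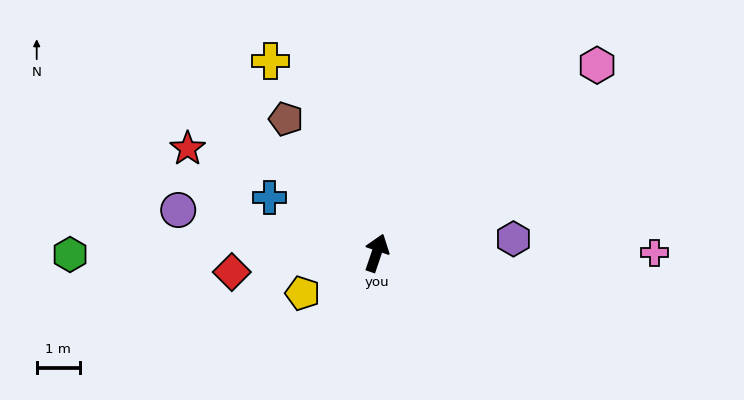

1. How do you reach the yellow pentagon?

turn left 137°, forward 1.9 m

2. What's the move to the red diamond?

turn left 116°, forward 3.4 m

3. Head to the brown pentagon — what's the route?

turn left 53°, forward 3.7 m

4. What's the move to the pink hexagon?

turn right 31°, forward 6.7 m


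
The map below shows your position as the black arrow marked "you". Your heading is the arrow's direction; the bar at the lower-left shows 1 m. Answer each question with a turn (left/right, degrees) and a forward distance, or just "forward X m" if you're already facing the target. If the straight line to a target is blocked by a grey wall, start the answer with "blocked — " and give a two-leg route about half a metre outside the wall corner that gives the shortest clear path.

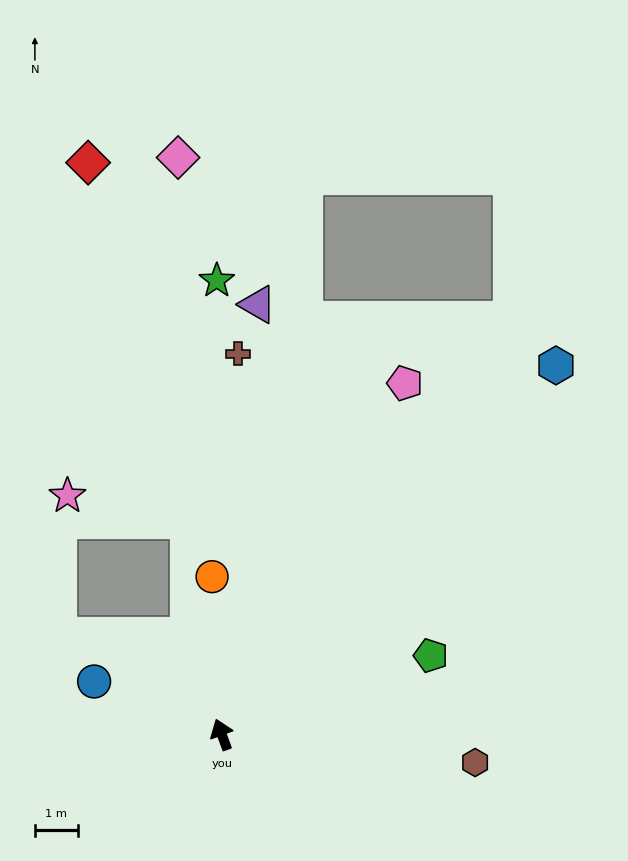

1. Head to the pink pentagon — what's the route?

turn right 48°, forward 9.3 m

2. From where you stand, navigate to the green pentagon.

turn right 89°, forward 5.2 m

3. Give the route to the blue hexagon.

turn right 62°, forward 11.6 m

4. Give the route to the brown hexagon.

turn right 116°, forward 6.0 m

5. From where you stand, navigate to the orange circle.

turn right 17°, forward 3.7 m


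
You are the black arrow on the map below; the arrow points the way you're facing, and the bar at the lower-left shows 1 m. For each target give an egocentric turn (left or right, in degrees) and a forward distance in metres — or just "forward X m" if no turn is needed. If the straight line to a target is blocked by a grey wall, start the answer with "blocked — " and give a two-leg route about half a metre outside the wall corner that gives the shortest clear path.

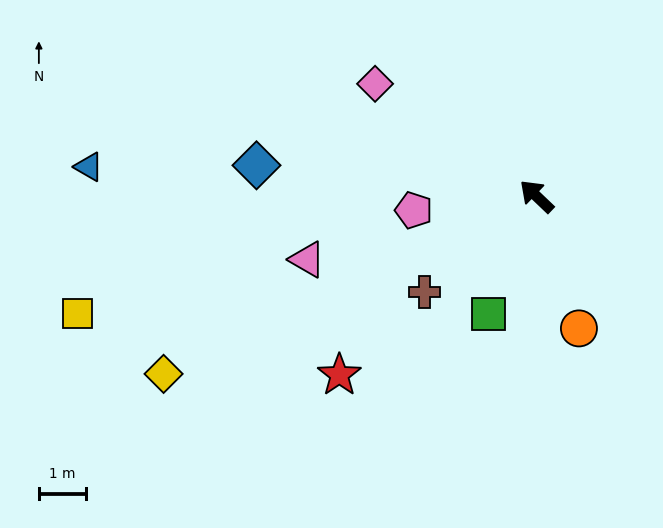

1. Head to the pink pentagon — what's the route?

turn left 50°, forward 2.6 m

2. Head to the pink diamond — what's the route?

turn left 9°, forward 4.2 m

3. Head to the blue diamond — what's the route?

turn left 37°, forward 6.0 m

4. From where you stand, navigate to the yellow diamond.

turn left 69°, forward 8.9 m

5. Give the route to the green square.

turn left 111°, forward 2.7 m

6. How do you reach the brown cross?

turn left 84°, forward 3.2 m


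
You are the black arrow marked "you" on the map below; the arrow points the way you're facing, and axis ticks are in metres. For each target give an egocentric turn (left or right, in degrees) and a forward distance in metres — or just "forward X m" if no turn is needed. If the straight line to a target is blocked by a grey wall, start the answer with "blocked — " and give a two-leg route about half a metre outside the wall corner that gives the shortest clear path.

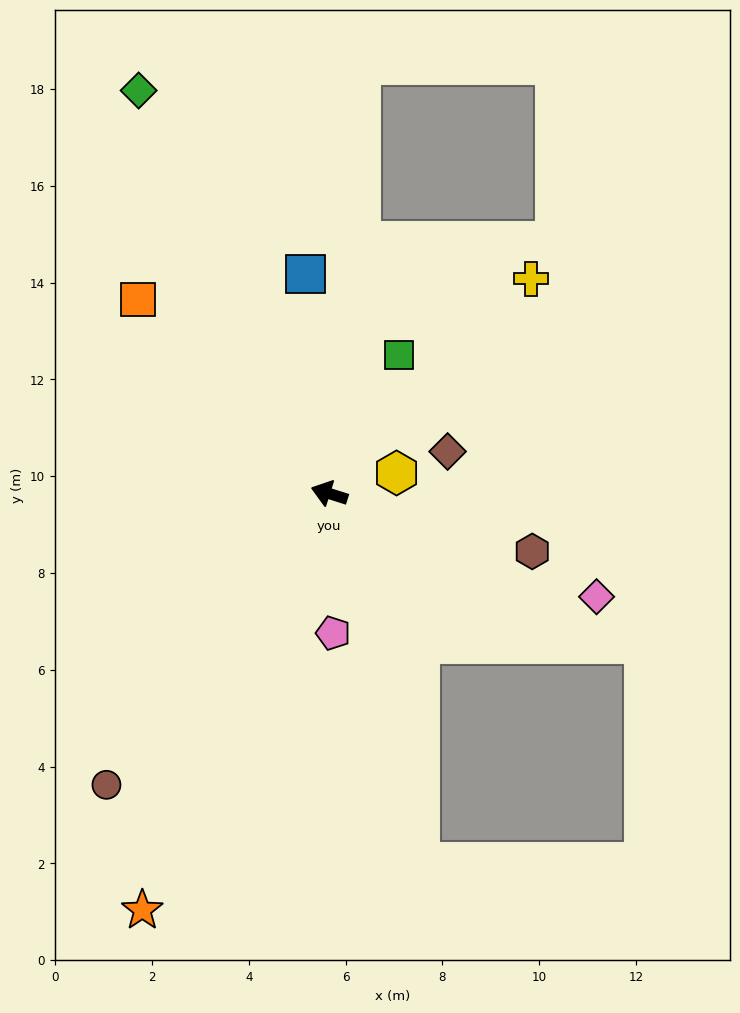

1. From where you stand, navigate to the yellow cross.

turn right 116°, forward 6.1 m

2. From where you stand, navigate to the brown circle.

turn left 70°, forward 7.6 m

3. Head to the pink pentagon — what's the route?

turn left 109°, forward 2.9 m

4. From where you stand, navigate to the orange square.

turn right 28°, forward 5.6 m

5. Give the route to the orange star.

turn left 83°, forward 9.4 m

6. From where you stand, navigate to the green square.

turn right 99°, forward 3.2 m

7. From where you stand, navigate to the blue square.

turn right 66°, forward 4.6 m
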